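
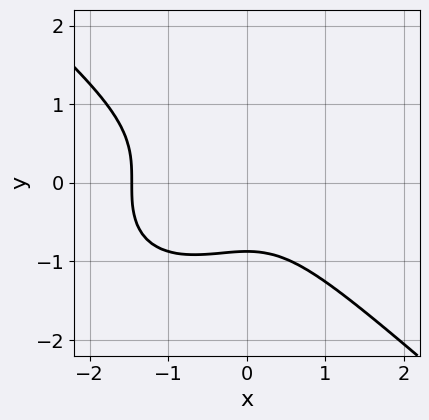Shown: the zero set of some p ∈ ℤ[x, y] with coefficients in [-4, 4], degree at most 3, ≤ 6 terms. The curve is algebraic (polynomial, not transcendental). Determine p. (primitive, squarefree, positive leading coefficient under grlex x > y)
First, degree: the shape is more complex than any degree-2 curve, so deg p = 3.
Finally, solving for integer coefficients yields p as stated.

2*x^3 + 3*y^3 + 2*x^2 + 2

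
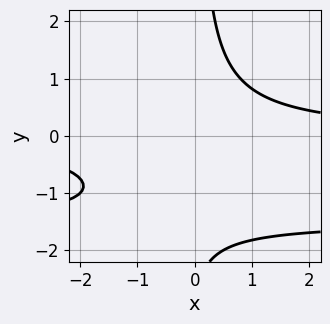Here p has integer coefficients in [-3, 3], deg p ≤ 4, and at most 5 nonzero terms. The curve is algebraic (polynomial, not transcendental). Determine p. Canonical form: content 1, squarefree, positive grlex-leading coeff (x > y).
2*x*y^2 + 3*x*y - y - 3

The degree is 3 — no degree-2 curve has this shape.
Against the integer gridlines: the curve avoids every integer x-axis point in the box; the curve avoids every integer y-axis point in the box.
Solving for integer coefficients yields p as stated.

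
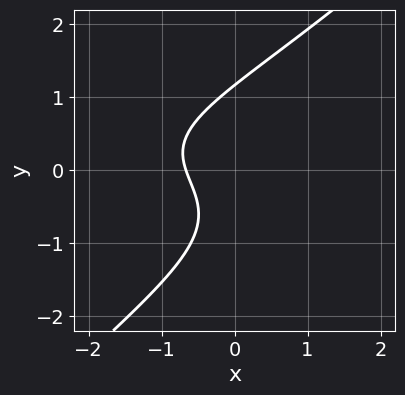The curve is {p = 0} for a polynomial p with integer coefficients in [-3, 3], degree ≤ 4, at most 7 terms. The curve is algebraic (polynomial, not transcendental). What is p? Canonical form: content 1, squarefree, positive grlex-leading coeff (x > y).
deg p = 3. A generic line meets the curve in up to 3 points.
Putting this together gives p.

2*x*y^2 - 2*y^3 + 3*x + y + 2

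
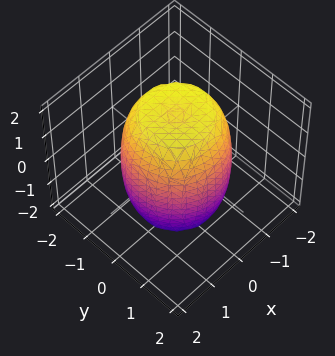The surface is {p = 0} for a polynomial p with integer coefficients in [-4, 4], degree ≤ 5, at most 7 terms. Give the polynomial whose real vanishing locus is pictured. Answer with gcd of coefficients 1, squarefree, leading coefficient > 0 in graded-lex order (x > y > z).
(a) deg p = 4. The shape is more complex than any degree-3 surface.
(b) Symmetry: the z-axis is an axis of rotation, so x and y enter only as x² + y².
(c) From the visible intercepts: a circular section at z = 1 has radius between 1 and 2.
(d) Putting this together gives p.

2*x^4 + 4*x^2*y^2 + 2*y^4 - 2*x^2 - 2*y^2 + z^2 - 3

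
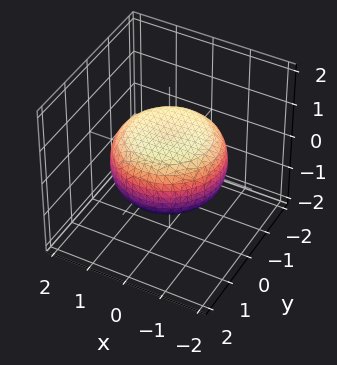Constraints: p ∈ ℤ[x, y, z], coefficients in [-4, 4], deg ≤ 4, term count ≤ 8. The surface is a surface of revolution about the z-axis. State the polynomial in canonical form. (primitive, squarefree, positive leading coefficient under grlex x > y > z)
x^4 + 2*x^2*y^2 + y^4 - x^2 - y^2 + 3*z^2 - 2

deg p = 4. The shape is more complex than any degree-3 surface.
Symmetry: the z-axis is an axis of rotation, so x and y enter only as x² + y².
Observable constraints: a circular section at z = 0 has radius between 1 and 2.
These observations pin down the coefficients.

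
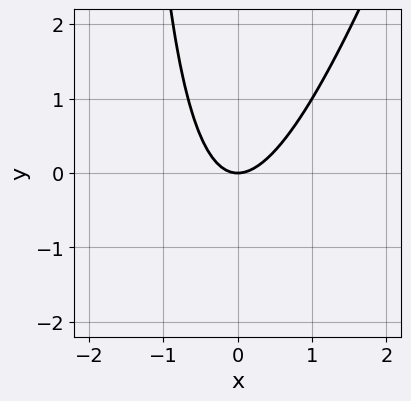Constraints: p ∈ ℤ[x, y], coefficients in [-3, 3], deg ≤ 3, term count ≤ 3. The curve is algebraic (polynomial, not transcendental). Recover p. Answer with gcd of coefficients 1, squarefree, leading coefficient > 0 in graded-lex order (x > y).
First, degree: no degree-1 curve has this shape, so deg p = 2.
Next, against the integer gridlines: it crosses the x-axis at the gridline x = 0; it crosses the y-axis at the gridline y = 0.
Finally, putting this together gives p.

3*x^2 - x*y - 2*y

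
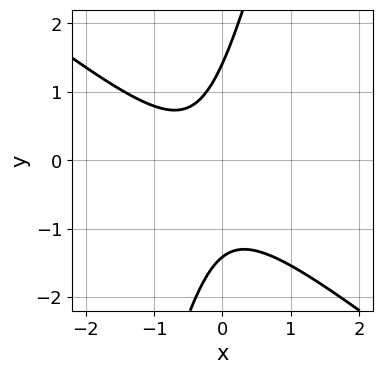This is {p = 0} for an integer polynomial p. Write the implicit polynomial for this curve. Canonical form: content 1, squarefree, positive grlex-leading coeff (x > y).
3*x^2 + 3*x*y - y^2 + 2*x + 2

(a) The degree is 2 — a generic line meets the curve in up to 2 points.
(b) Checking where it meets the axes: it misses every integer gridline on the x-axis.
(c) Solving for integer coefficients yields p as stated.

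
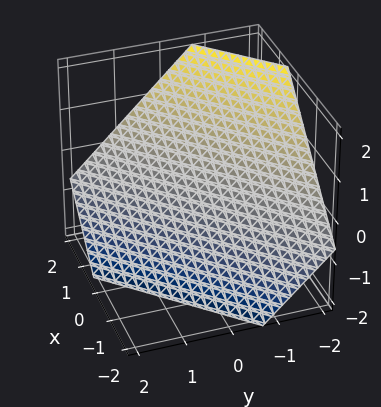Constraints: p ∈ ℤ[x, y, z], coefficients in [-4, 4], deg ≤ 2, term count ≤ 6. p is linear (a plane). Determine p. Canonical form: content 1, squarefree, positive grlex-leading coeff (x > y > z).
3*x - 3*y - 3*z - 2

The degree is 1 — the surface is flat (a plane).
Matching integer coefficients to the picture gives p.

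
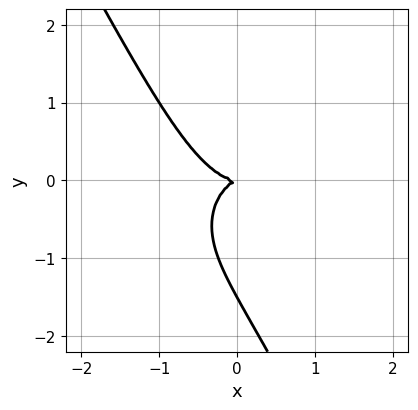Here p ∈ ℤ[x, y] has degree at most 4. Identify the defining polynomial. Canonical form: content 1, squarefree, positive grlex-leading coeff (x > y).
3*x^3 + 3*x*y^2 + 2*y^3 - x*y + 3*y^2

First, deg p = 3.
Then, against the integer gridlines: it meets the y-axis at y = 0 (among the integer gridlines); it crosses the x-axis at the gridline x = 0.
Finally, the integer polynomial consistent with all of this is the stated p.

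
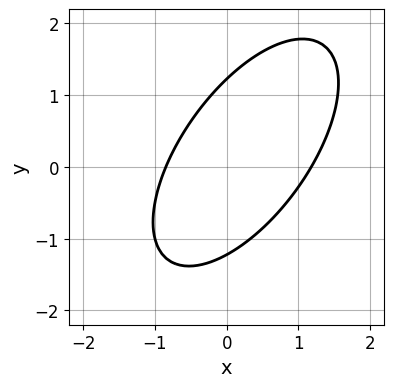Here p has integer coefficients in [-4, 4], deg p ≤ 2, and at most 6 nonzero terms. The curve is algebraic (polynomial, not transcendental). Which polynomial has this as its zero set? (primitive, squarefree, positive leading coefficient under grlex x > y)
(a) Degree: the shape is more complex than any degree-1 curve, so deg p = 2.
(b) The integer polynomial consistent with all of this is the stated p.

3*x^2 - 3*x*y + 2*y^2 - x - 3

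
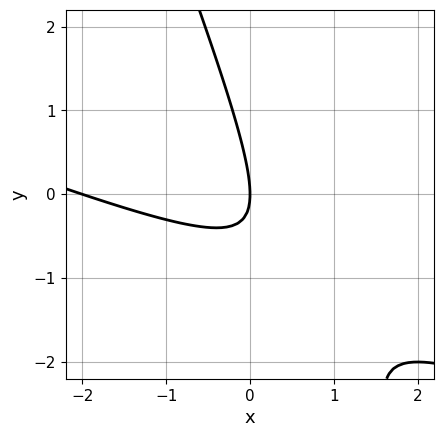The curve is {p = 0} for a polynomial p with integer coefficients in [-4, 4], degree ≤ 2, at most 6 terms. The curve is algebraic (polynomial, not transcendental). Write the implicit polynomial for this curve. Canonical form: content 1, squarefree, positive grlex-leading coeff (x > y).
x^2 + 3*x*y + y^2 + 2*x

First, degree: a generic line meets the curve in up to 2 points, so deg p = 2.
Next, reading off the gridlines: it meets the y-axis at y = 0 (among the integer gridlines); the x-axis gridline crossings are at x ∈ {-2, 0}.
Finally, together with the visible shape, these determine p as stated.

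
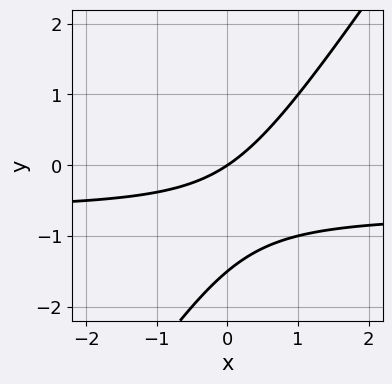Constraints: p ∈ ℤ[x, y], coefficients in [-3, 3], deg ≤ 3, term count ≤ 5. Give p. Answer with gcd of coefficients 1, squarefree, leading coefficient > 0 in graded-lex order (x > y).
3*x*y - 2*y^2 + 2*x - 3*y

First, the degree is 2 — the shape is more complex than any degree-1 curve.
Next, observable constraints: it crosses the x-axis at the gridline x = 0; it meets the y-axis at y = 0 (among the integer gridlines).
Finally, these observations pin down the coefficients.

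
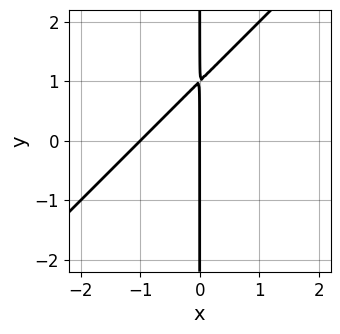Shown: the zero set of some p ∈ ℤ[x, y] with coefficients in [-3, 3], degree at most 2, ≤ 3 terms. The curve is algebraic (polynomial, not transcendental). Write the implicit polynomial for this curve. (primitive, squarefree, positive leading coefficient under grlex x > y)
x^2 - x*y + x

1. deg p = 2. A generic line meets the curve in up to 2 points.
2. Against the integer gridlines: among the integer gridlines, it crosses the x-axis at x ∈ {-1, 0}; the visible y-axis segment lies entirely on the curve.
3. Solving for integer coefficients yields p as stated.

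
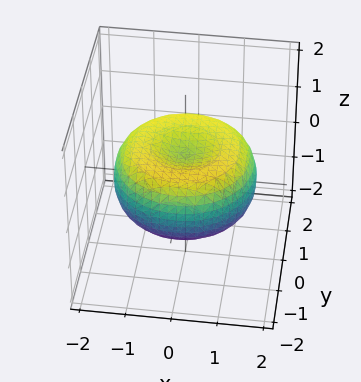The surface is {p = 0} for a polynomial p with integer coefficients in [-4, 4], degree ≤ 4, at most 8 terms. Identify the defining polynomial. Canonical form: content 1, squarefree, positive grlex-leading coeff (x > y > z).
x^4 + 2*x^2*y^2 + y^4 - 2*x^2 - 2*y^2 + 3*z^2 - 1

Degree: no degree-3 surface has this shape, so deg p = 4.
Symmetries: rotational symmetry about the z-axis ⇒ p depends on x, y only through x² + y².
Against the integer gridlines: a circular section at z = 0 has radius between 1 and 2.
Solving for integer coefficients yields p as stated.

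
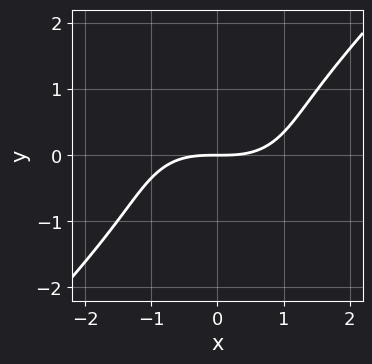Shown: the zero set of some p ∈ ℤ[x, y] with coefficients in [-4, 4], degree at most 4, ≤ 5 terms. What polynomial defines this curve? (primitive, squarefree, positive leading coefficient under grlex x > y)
x^3 + x*y^2 - 2*y^3 - 3*y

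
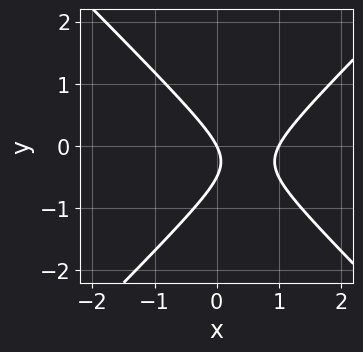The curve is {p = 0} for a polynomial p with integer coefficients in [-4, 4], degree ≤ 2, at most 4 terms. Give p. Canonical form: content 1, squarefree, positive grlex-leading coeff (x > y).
2*x^2 - 2*y^2 - 2*x - y

Degree: a generic line meets the curve in up to 2 points, so deg p = 2.
Checking where it meets the axes: it crosses the y-axis at the gridline y = 0; the x-axis gridline crossings are at x ∈ {0, 1}.
Solving for integer coefficients yields p as stated.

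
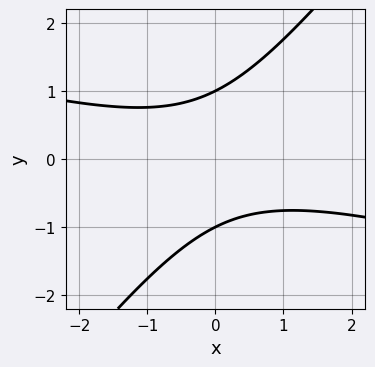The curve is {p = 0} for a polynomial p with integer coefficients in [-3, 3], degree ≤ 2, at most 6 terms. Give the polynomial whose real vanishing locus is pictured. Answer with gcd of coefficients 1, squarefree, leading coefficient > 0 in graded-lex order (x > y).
The degree is 2 — the shape is more complex than any degree-1 curve.
From the visible intercepts: the curve avoids every integer x-axis point in the box; among the integer gridlines, it crosses the y-axis at y ∈ {-1, 1}.
Assembling these constraints gives the stated polynomial.

x^2 + 3*x*y - 3*y^2 + 3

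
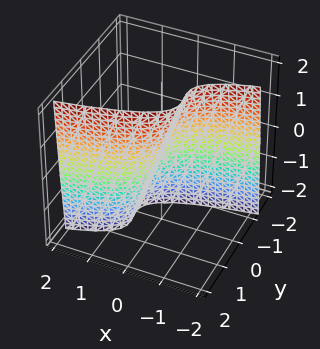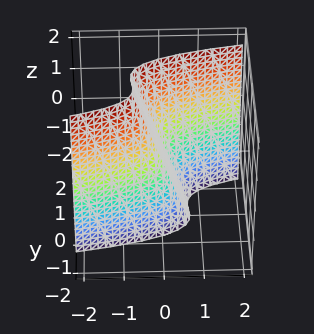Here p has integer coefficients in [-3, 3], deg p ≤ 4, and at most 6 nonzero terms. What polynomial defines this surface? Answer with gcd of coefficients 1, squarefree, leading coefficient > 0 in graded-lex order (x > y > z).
First, deg p = 3.
Next, observable constraints: it meets the x-axis at x = 0 (among the integer gridlines); it meets the z-axis at z = 0 (among the integer gridlines); one y-axis crossing is at y = 0.
Finally, these observations pin down the coefficients.

3*y^3 - 2*y^2 - 3*x - z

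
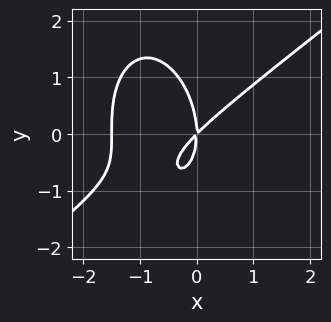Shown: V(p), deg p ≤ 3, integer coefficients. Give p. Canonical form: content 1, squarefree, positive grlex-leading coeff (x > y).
2*x^3 - 2*x^2*y - y^3 + 3*x^2 - 3*x*y

(a) deg p = 3. A generic line meets the curve in up to 3 points.
(b) Observable constraints: one y-axis crossing is at y = 0; one x-axis crossing is at x = 0.
(c) Solving for integer coefficients yields p as stated.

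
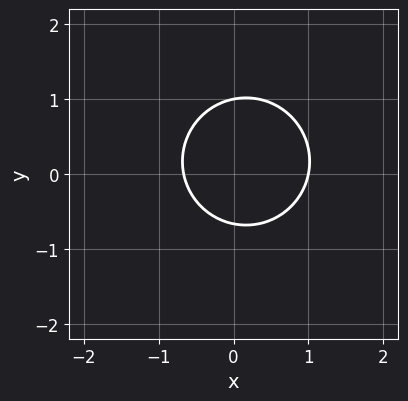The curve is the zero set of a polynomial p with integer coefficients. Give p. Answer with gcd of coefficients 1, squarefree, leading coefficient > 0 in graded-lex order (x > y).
1. deg p = 2. A generic line meets the curve in up to 2 points.
2. Observable constraints: one x-axis crossing is at x = 1; it meets the y-axis at y = 1 (among the integer gridlines).
3. Together with the visible shape, these determine p as stated.

3*x^2 + 3*y^2 - x - y - 2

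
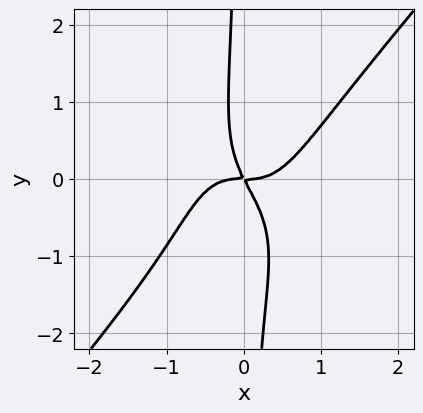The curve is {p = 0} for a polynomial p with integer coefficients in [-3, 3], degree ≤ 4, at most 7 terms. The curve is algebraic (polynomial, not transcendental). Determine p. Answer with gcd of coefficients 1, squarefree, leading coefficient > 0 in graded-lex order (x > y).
3*x^4 - 2*x*y^3 - x*y^2 - 2*x*y - y^2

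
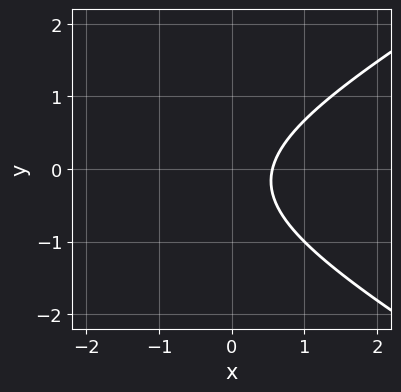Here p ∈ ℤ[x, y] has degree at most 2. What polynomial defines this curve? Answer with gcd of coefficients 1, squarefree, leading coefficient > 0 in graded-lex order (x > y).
x^2 - 3*y^2 + 3*x - y - 2

(a) Degree: the shape is more complex than any degree-1 curve, so deg p = 2.
(b) Against the integer gridlines: the curve avoids every integer y-axis point in the box.
(c) The integer polynomial consistent with all of this is the stated p.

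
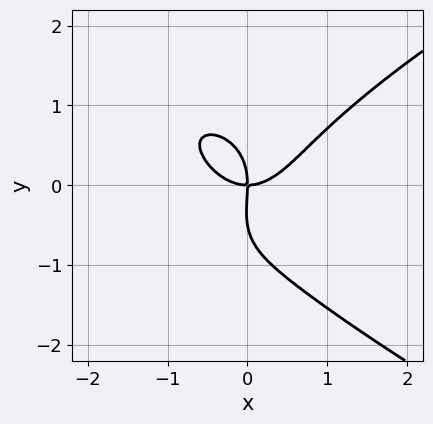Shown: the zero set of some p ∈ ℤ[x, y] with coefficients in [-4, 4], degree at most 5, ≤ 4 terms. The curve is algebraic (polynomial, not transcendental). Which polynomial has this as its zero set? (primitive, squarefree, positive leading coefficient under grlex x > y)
First, the degree is 4 — the shape is more complex than any degree-3 curve.
Next, from the axis intercepts and sections: one y-axis crossing is at y = 0; it crosses the x-axis at the gridline x = 0.
Finally, fitting integer coefficients to these (and the overall shape) gives p.

2*y^4 - 3*x^3 + y^3 + 3*x*y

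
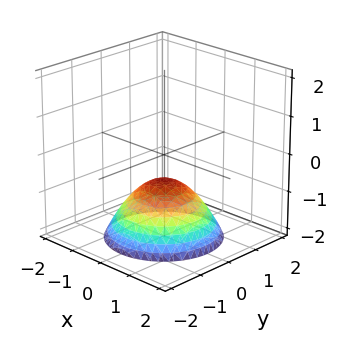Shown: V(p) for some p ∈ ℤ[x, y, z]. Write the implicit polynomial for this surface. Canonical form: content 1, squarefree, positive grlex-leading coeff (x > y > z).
2*x^2 + 2*y^2 + 3*z + 2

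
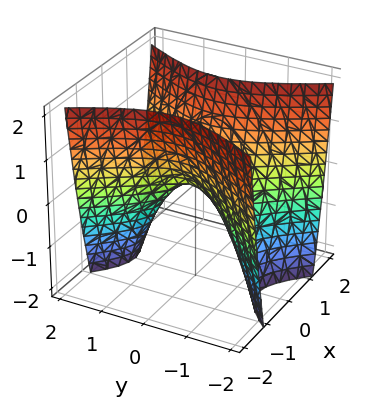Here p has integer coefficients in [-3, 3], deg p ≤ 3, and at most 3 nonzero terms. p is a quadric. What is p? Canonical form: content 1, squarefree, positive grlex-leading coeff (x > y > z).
1. deg p = 2. A saddle surface; a quadric.
2. Symmetries: the y ↦ −y reflection is a symmetry, so y appears only in even powers; the x ↦ −x reflection is a symmetry, so x appears only in even powers.
3. Reading off the gridlines: one y-axis crossing is at y = 0; it meets the z-axis at z = 0 (among the integer gridlines).
4. The integer polynomial consistent with all of this is the stated p.

2*x^2 - y^2 - z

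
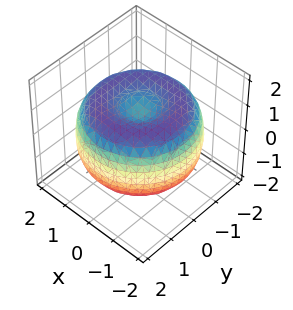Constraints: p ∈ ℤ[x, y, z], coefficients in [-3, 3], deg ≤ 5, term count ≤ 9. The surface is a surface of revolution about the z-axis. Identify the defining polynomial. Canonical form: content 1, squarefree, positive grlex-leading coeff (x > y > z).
First, the degree is 4 — a generic line meets the surface in up to 4 points.
Next, symmetries: the z-axis is an axis of rotation, so x and y enter only as x² + y².
Next, checking where it meets the axes: a circular section at z = -1 has radius between 0 and 1.
Finally, together with the visible shape, these determine p as stated.

x^4 + 2*x^2*y^2 + y^4 - 3*x^2 - 3*y^2 + 3*z^2 - 2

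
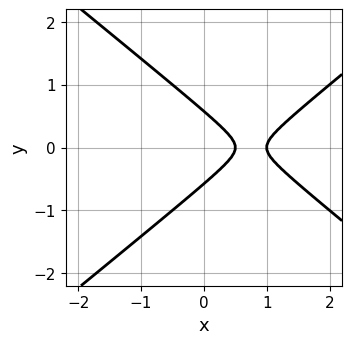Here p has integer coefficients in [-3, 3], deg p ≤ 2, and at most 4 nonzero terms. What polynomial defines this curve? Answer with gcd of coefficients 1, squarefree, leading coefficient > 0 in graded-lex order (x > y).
deg p = 2. A generic line meets the curve in up to 2 points.
Symmetries: the y ↦ −y reflection is a symmetry, so y appears only in even powers.
Checking where it meets the axes: it crosses the x-axis at the gridline x = 1.
Together with the visible shape, these determine p as stated.

2*x^2 - 3*y^2 - 3*x + 1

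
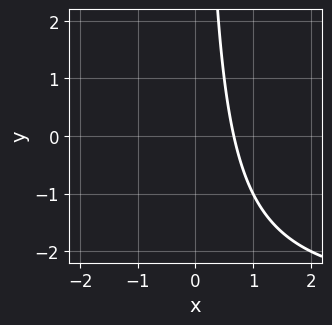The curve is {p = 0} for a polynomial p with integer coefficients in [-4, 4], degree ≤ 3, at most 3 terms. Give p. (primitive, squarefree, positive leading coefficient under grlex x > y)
x*y + 3*x - 2

First, degree: a generic line meets the curve in up to 2 points, so deg p = 2.
Then, checking where it meets the axes: it misses every integer gridline on the y-axis.
Finally, fitting integer coefficients to these (and the overall shape) gives p.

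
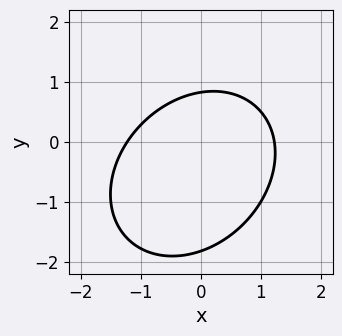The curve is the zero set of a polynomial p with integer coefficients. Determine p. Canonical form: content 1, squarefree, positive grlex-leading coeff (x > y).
2*x^2 - x*y + 2*y^2 + 2*y - 3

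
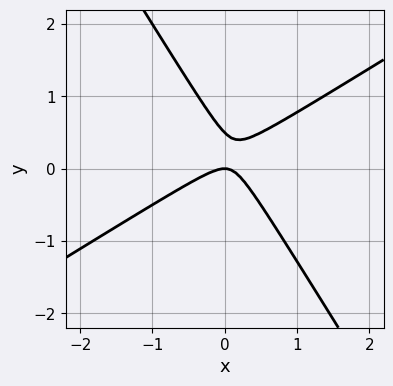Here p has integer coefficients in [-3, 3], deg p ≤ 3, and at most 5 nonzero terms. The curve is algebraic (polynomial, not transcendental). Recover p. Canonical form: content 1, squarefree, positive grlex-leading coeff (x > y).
(a) deg p = 2. The shape is more complex than any degree-1 curve.
(b) Reading off the gridlines: it crosses the x-axis at the gridline x = 0; it meets the y-axis at y = 0 (among the integer gridlines).
(c) These observations pin down the coefficients.

2*x^2 - 2*x*y - 2*y^2 + y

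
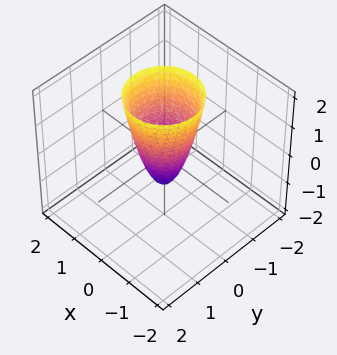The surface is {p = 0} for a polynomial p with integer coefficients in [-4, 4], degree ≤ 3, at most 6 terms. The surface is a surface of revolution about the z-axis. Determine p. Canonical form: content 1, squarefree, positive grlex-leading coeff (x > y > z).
3*x^2 + 3*y^2 - z - 1

First, the degree is 2 — the shape is more complex than any degree-1 surface.
Then, symmetry: the surface is invariant under rotation about z: p = q(x² + y², z).
Next, from the visible intercepts: a circular section at z = 0 has radius between 0 and 1; one z-axis crossing is at z = -1.
Finally, assembling these constraints gives the stated polynomial.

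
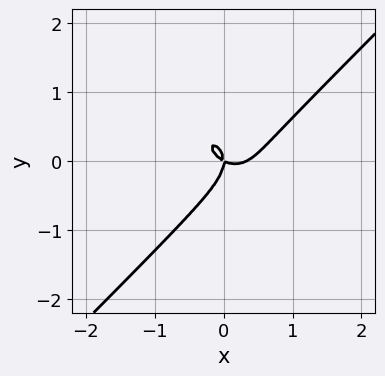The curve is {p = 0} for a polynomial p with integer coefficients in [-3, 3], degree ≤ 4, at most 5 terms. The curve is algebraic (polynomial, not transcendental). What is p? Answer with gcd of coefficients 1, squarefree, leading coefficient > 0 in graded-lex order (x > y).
1. Degree: a generic line meets the curve in up to 3 points, so deg p = 3.
2. From the axis intercepts and sections: it meets the y-axis at y = 0 (among the integer gridlines); it meets the x-axis at x = 0 (among the integer gridlines).
3. Putting this together gives p.

3*x^3 - 3*y^3 - x^2 - 2*x*y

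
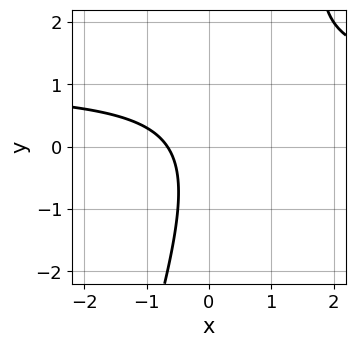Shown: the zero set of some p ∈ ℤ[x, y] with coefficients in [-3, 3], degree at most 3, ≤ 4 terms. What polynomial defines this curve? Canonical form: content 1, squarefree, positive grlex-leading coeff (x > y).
(a) Degree: no degree-1 curve has this shape, so deg p = 2.
(b) Observable constraints: no y-intercept at any integer in the box.
(c) The integer polynomial consistent with all of this is the stated p.

3*x*y - y^2 - 3*x - 2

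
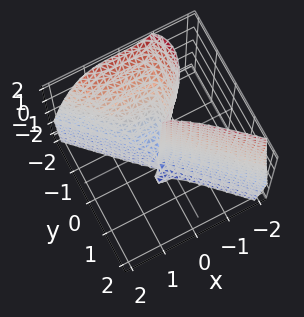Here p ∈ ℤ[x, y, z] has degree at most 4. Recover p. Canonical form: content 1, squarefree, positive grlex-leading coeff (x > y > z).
1. deg p = 3.
2. Reading off the gridlines: the y-axis gridline crossings are at y ∈ {-1, 0}; it meets the x-axis at x = 0 (among the integer gridlines).
3. Solving for integer coefficients yields p as stated.

3*x^3 + 3*y^3 + 2*y^2*z + 3*y^2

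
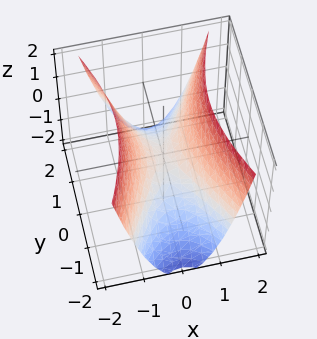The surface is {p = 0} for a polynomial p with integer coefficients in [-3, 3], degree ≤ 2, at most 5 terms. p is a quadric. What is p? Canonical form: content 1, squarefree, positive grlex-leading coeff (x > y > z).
3*x^2 - y^2 - 2*z

(a) The degree is 2 — a saddle surface; a quadric.
(b) Symmetries: it's symmetric under x → −x, forcing even powers of x; the y ↦ −y reflection is a symmetry, so y appears only in even powers.
(c) Against the integer gridlines: it crosses the y-axis at the gridline y = 0; it crosses the x-axis at the gridline x = 0; it meets the z-axis at z = 0 (among the integer gridlines).
(d) Matching integer coefficients to the picture gives p.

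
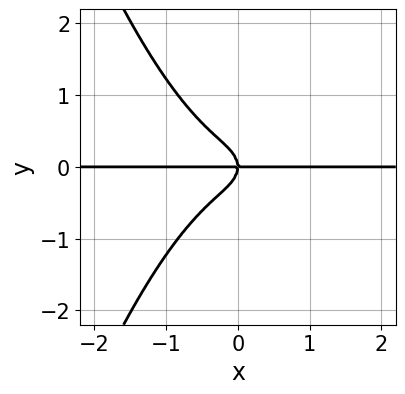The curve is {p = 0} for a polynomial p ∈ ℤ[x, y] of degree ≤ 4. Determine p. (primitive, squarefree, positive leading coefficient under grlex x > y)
2*x^3*y + 2*y^3 + x*y

The degree is 4 — the shape is more complex than any degree-3 curve.
Checking where it meets the axes: one y-axis crossing is at y = 0; the visible x-axis segment lies entirely on the curve.
Solving for integer coefficients yields p as stated.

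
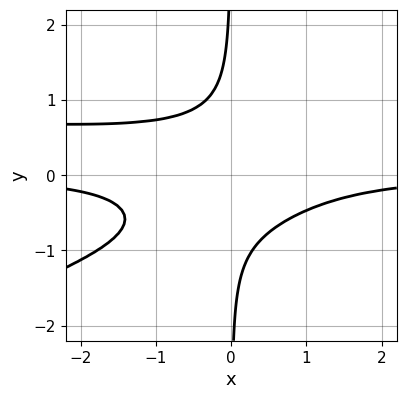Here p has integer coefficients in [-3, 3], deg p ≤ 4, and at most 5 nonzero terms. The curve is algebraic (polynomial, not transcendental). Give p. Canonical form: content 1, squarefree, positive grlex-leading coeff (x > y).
1. Degree: a generic line meets the curve in up to 4 points, so deg p = 4.
2. From the visible intercepts: it misses every integer gridline on the x-axis; the curve avoids every integer y-axis point in the box.
3. Fitting integer coefficients to these (and the overall shape) gives p.

x^2*y^2 - 3*x*y^3 - x^2*y - 1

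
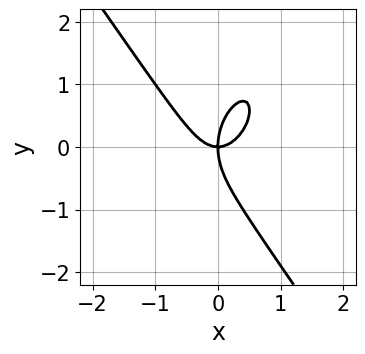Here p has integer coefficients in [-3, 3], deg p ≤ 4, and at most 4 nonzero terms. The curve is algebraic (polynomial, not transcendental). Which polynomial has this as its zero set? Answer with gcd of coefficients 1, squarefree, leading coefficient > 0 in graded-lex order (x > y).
1. Degree: no degree-2 curve has this shape, so deg p = 3.
2. Against the integer gridlines: one x-axis crossing is at x = 0; it meets the y-axis at y = 0 (among the integer gridlines).
3. Assembling these constraints gives the stated polynomial.

3*x^3 + y^3 - 2*x*y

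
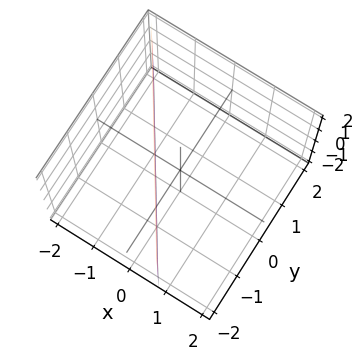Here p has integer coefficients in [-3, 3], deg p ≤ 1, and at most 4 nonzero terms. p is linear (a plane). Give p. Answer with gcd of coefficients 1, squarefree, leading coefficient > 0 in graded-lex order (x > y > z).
1. The degree is 1 — the surface is flat (a plane).
2. From the axis intercepts and sections: no z-intercept at any integer in the box; one y-axis crossing is at y = -1.
3. These observations pin down the coefficients.

3*x + 2*y + 2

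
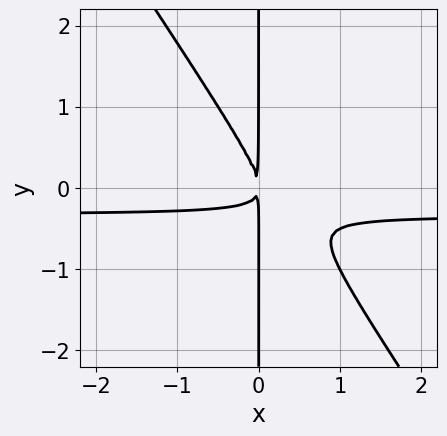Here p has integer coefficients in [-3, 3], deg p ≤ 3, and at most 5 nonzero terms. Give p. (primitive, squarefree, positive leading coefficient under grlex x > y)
Degree: no degree-2 curve has this shape, so deg p = 3.
Observable constraints: every point of the y-axis in the box is on the curve.
Solving for integer coefficients yields p as stated.

3*x^2*y + 2*x*y^2 + x^2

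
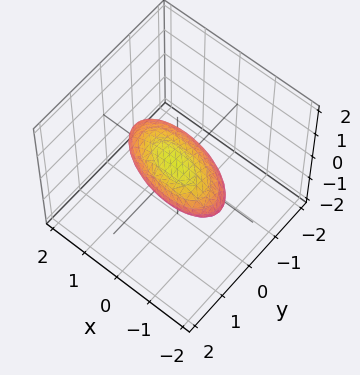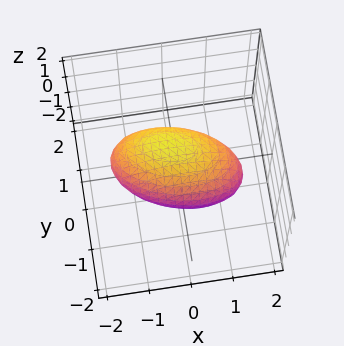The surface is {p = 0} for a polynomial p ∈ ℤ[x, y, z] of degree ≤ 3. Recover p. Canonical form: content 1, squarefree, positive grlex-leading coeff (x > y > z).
x^2 + x*y + 3*y^2 - 2*y*z + 3*z^2 - 2

1. The degree is 2 — no degree-1 surface has this shape.
2. Matching integer coefficients to the picture gives p.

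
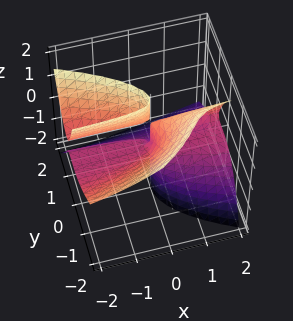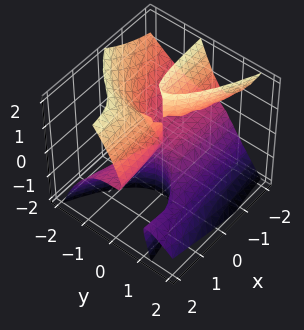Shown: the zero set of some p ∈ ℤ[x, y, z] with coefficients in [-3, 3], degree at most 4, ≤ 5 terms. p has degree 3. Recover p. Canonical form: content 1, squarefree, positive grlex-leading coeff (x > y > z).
2*x*y*z + x*z^2 + 2*y^3 + 2*y^2*z - x*z

I count 2 distinct pieces.
deg p = 3.
Observable constraints: one y-axis crossing is at y = 0; the visible x-axis segment lies entirely on the surface; every point of the z-axis in the box is on the surface.
Fitting integer coefficients to these (and the overall shape) gives p.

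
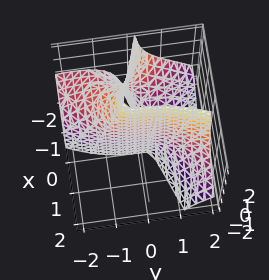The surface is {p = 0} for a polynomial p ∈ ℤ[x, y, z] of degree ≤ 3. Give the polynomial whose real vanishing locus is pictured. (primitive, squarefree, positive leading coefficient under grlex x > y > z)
x*y^2 + 3*x*y*z - y^3 + 2*x^2 + 3*x

The degree is 3 — no degree-2 surface has this shape.
From the visible intercepts: one x-axis crossing is at x = 0; every point of the z-axis in the box is on the surface.
Matching integer coefficients to the picture gives p.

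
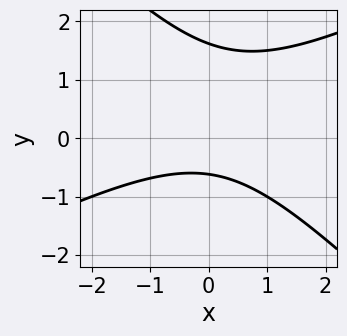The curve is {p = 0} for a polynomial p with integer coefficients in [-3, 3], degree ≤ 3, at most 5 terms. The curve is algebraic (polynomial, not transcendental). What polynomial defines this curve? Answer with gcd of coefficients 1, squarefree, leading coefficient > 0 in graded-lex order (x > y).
First, the degree is 2 — a generic line meets the curve in up to 2 points.
Next, reading off the gridlines: it misses every integer gridline on the x-axis.
Finally, putting this together gives p.

x^2 - x*y - 2*y^2 + 2*y + 2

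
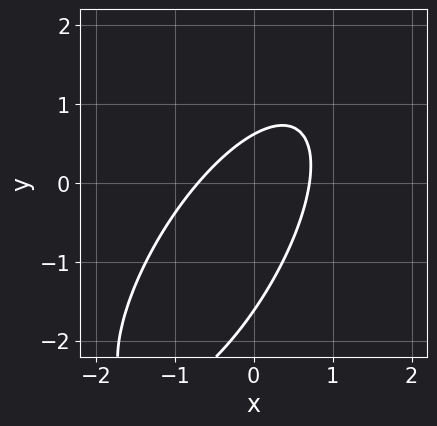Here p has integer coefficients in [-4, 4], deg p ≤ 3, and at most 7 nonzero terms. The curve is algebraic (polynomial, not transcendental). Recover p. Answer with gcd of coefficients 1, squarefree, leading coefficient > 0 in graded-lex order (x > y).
Degree: no degree-1 curve has this shape, so deg p = 2.
The integer polynomial consistent with all of this is the stated p.

2*x^2 - 2*x*y + y^2 + y - 1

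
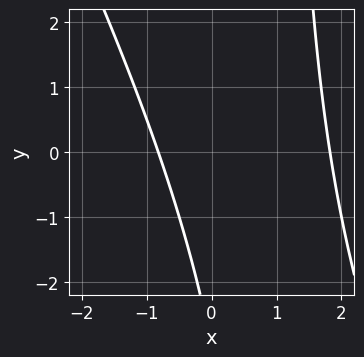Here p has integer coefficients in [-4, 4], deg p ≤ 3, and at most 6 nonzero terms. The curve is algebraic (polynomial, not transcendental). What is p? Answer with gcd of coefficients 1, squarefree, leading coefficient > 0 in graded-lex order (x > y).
2*x^2 + x*y - 2*x - y - 3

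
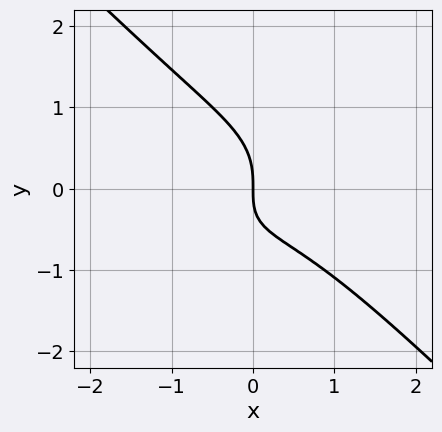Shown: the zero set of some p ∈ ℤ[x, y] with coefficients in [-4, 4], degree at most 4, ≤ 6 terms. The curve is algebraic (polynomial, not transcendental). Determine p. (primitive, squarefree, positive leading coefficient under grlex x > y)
(a) Degree: a generic line meets the curve in up to 3 points, so deg p = 3.
(b) Checking where it meets the axes: it crosses the x-axis at the gridline x = 0; it meets the y-axis at y = 0 (among the integer gridlines).
(c) Matching integer coefficients to the picture gives p.

2*x^3 - x^2*y + 3*y^3 + 2*x*y + 3*x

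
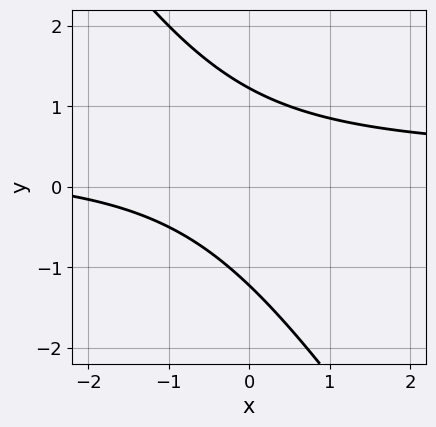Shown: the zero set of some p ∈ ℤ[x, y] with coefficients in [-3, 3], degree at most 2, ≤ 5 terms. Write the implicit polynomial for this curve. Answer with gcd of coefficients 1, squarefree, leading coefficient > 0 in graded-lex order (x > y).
3*x*y + 2*y^2 - x - 3

deg p = 2.
From the visible intercepts: no x-intercept at any integer in the box.
These observations pin down the coefficients.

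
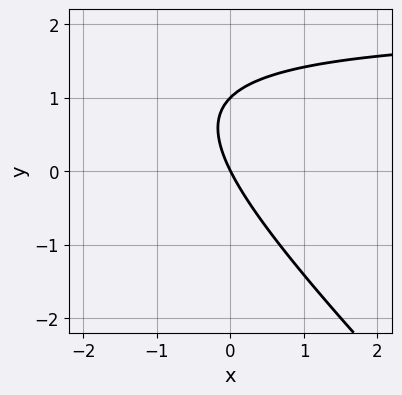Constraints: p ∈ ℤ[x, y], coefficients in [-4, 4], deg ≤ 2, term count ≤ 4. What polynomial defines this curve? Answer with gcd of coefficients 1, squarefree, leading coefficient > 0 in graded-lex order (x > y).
First, degree: a generic line meets the curve in up to 2 points, so deg p = 2.
Then, reading off the gridlines: among the integer gridlines, it crosses the y-axis at y ∈ {0, 1}; one x-axis crossing is at x = 0.
Finally, the integer polynomial consistent with all of this is the stated p.

x*y + y^2 - 2*x - y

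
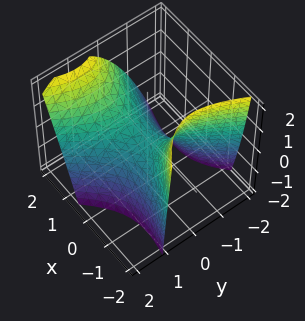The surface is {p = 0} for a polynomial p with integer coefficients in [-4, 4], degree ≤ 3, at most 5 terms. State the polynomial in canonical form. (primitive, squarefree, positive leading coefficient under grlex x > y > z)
First, deg p = 2. The shape is more complex than any degree-1 surface.
Then, observable constraints: one z-axis crossing is at z = 0; it meets the y-axis at y = 0 (among the integer gridlines); one x-axis crossing is at x = 0.
Finally, these observations pin down the coefficients.

2*x^2 + 3*x*y - x*z - 3*y^2 - 3*z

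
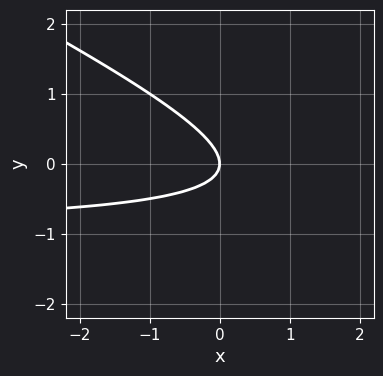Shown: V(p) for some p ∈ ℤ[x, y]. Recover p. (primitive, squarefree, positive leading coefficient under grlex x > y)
x*y + 2*y^2 + x

First, the degree is 2 — no degree-1 curve has this shape.
Then, from the visible intercepts: one y-axis crossing is at y = 0; it crosses the x-axis at the gridline x = 0.
Finally, the integer polynomial consistent with all of this is the stated p.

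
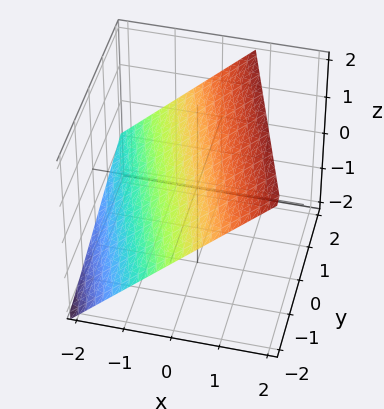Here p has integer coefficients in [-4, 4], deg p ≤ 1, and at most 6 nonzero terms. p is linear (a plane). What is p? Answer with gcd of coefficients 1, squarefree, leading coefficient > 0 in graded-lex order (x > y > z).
3*x + y - 3*z + 2

1. deg p = 1. The surface is flat (a plane).
2. Against the integer gridlines: one y-axis crossing is at y = -2.
3. The integer polynomial consistent with all of this is the stated p.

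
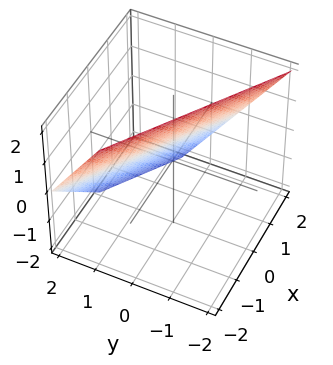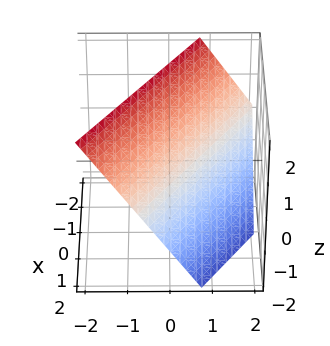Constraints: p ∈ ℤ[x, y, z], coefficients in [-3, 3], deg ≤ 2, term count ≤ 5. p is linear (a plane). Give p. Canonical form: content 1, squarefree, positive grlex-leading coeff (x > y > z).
2*x + 3*y + 2*z - 2

The degree is 1 — the surface is flat (a plane).
Against the integer gridlines: it meets the x-axis at x = 1 (among the integer gridlines); one z-axis crossing is at z = 1.
The integer polynomial consistent with all of this is the stated p.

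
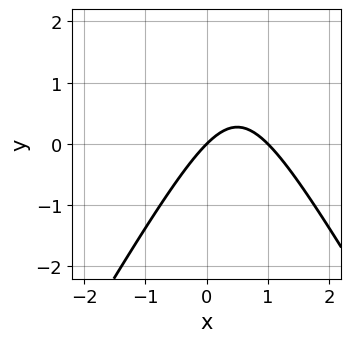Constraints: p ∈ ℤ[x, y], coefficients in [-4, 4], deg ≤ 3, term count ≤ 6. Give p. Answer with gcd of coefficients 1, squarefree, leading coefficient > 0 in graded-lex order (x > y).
1. deg p = 2. No degree-1 curve has this shape.
2. From the visible intercepts: the x-axis gridline crossings are at x ∈ {0, 1}; one y-axis crossing is at y = 0.
3. These observations pin down the coefficients.

3*x^2 - y^2 - 3*x + 3*y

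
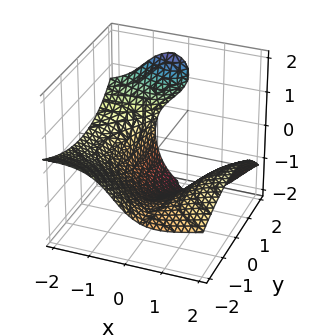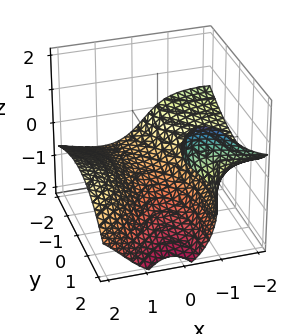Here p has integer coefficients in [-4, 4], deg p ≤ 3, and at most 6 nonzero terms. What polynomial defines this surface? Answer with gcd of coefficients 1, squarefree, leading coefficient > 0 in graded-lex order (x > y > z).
3*x^2*z + x*y^2 + z^3 - 2*y*z + 3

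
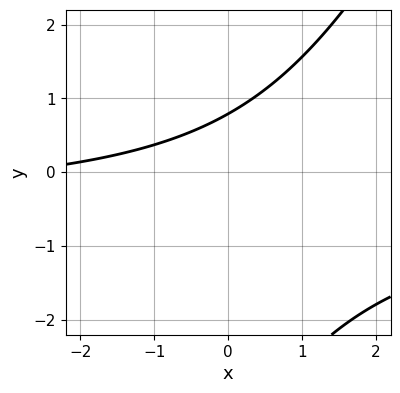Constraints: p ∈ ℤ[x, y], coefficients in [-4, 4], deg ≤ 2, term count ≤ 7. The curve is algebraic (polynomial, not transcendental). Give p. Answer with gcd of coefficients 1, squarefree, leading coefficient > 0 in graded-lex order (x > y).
(a) deg p = 2. No degree-1 curve has this shape.
(b) From the axis intercepts and sections: it misses every integer gridline on the x-axis.
(c) These observations pin down the coefficients.

2*x*y - y^2 + x - 3*y + 3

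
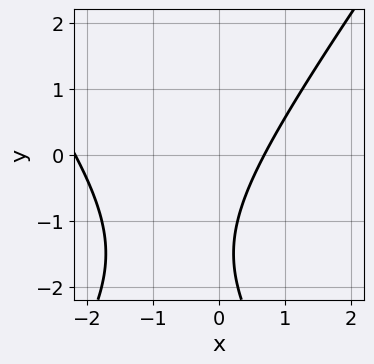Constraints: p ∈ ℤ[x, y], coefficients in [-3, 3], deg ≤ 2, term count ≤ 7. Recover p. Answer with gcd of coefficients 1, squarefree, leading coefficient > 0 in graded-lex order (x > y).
Degree: no degree-1 curve has this shape, so deg p = 2.
Against the integer gridlines: it misses every integer gridline on the y-axis.
Solving for integer coefficients yields p as stated.

2*x^2 - y^2 + 3*x - 3*y - 3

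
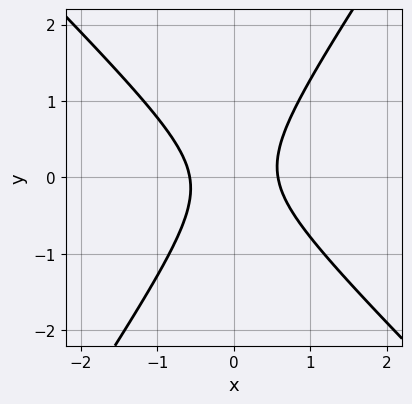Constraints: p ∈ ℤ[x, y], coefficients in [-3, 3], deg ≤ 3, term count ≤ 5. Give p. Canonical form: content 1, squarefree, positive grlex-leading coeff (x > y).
1. The degree is 2 — the shape is more complex than any degree-1 curve.
2. Against the integer gridlines: the curve avoids every integer y-axis point in the box.
3. Fitting integer coefficients to these (and the overall shape) gives p.

3*x^2 + x*y - 2*y^2 - 1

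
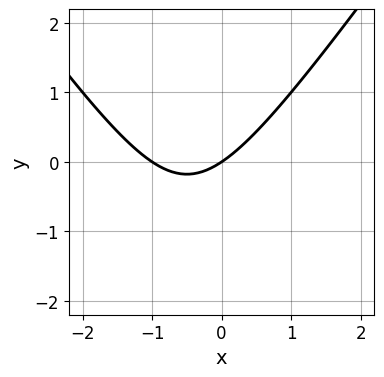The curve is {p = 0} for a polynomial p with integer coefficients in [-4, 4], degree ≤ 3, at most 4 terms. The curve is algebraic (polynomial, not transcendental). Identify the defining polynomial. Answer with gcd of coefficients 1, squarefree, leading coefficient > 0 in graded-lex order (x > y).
(a) The degree is 2 — a generic line meets the curve in up to 2 points.
(b) Checking where it meets the axes: it meets the y-axis at y = 0 (among the integer gridlines); among the integer gridlines, it crosses the x-axis at x ∈ {-1, 0}.
(c) Together with the visible shape, these determine p as stated.

2*x^2 - y^2 + 2*x - 3*y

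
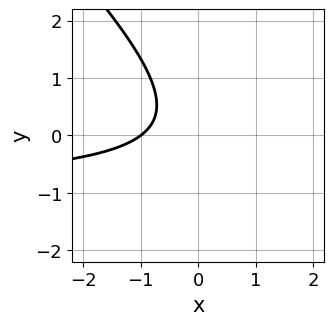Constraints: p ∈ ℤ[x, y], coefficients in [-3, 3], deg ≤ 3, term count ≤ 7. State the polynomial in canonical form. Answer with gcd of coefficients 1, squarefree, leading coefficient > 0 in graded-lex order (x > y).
3*x*y + 3*y^2 + 3*x - y + 3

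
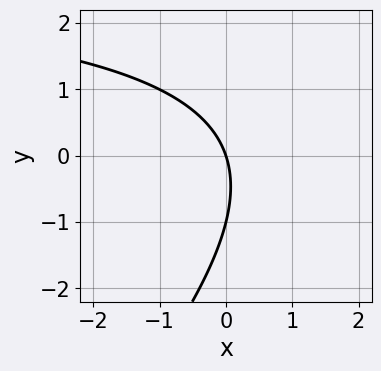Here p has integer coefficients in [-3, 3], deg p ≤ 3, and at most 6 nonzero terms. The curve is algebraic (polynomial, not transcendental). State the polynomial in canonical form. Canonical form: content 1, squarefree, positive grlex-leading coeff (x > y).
(a) The degree is 2 — a generic line meets the curve in up to 2 points.
(b) Checking where it meets the axes: among the integer gridlines, it crosses the y-axis at y ∈ {-1, 0}; it meets the x-axis at x = 0 (among the integer gridlines).
(c) Solving for integer coefficients yields p as stated.

x*y - y^2 - 3*x - y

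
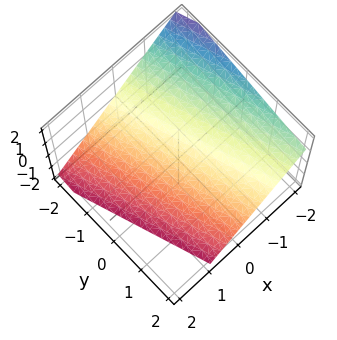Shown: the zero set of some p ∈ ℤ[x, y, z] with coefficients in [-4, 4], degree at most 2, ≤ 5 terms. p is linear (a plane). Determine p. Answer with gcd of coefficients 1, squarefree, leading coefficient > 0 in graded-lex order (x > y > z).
3*x + y + 3*z + 2

First, deg p = 1. The surface is flat (a plane).
Then, against the integer gridlines: it crosses the y-axis at the gridline y = -2.
Finally, fitting integer coefficients to these (and the overall shape) gives p.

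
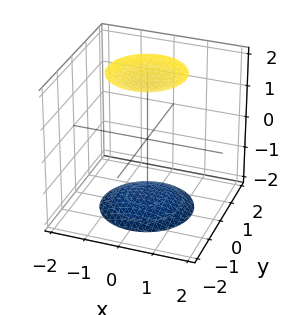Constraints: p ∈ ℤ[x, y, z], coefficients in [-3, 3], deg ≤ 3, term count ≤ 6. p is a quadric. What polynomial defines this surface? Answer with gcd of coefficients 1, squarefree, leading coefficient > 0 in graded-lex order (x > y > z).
x^2 + y^2 - z^2 + 3

The picture has 2 separate pieces. They look like related sheets of one shape, so recover p as a whole.
deg p = 2. Two separate bowl-shaped sheets opening away from each other; a quadric.
Symmetries: rotational symmetry about the z-axis ⇒ p depends on x, y only through x² + y²; the z ↦ −z reflection is a symmetry, so z appears only in even powers.
Observable constraints: the surface avoids every integer y-axis point in the box; a circular section at z = 2 has radius exactly 1; no x-intercept at any integer in the box.
Putting this together gives p.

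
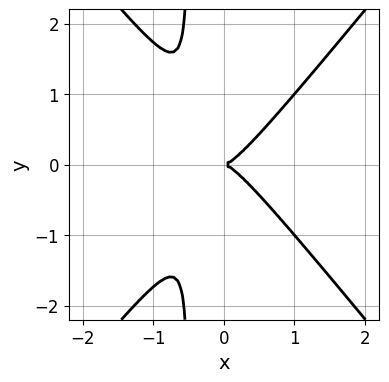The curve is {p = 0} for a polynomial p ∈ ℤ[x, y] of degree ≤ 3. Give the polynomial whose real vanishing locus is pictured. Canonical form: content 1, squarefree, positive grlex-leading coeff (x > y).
First, deg p = 3.
Next, symmetries: it's symmetric under y → −y, forcing even powers of y.
Next, against the integer gridlines: it crosses the y-axis at the gridline y = 0; one x-axis crossing is at x = 0.
Finally, the integer polynomial consistent with all of this is the stated p.

3*x^3 - 2*x*y^2 - y^2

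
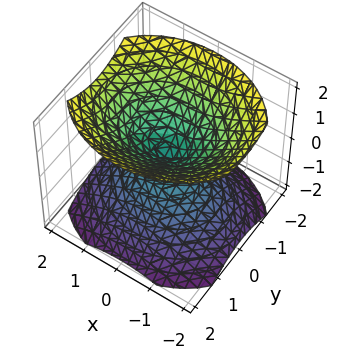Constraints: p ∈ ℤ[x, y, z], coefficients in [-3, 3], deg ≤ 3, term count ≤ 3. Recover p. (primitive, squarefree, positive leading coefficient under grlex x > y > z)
2*x^2 + 3*y^2 - 3*z^2

(a) I count 2 distinct pieces. Treating them together as one polynomial.
(b) Degree: two nappes meeting at a single point; a quadric, so deg p = 2.
(c) Symmetries: the x ↦ −x reflection is a symmetry, so x appears only in even powers; mirror symmetry z ↦ −z ⇒ only even powers of z; mirror symmetry y ↦ −y ⇒ only even powers of y.
(d) Checking where it meets the axes: one x-axis crossing is at x = 0; one z-axis crossing is at z = 0; it crosses the y-axis at the gridline y = 0.
(e) The integer polynomial consistent with all of this is the stated p.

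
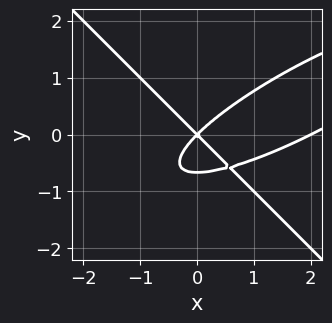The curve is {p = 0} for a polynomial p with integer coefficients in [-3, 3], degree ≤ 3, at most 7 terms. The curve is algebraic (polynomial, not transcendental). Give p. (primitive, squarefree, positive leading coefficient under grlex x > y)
x^3 - 2*x^2*y + 3*y^3 - 2*x^2 + 2*y^2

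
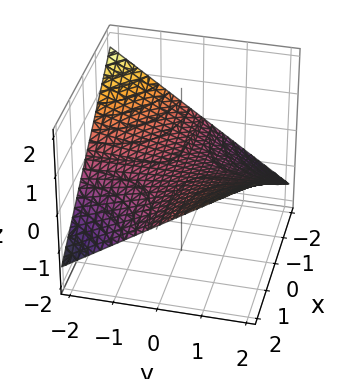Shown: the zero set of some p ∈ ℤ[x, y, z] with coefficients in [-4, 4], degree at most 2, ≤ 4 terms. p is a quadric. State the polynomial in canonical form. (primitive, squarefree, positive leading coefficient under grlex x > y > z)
x*y - 3*z

1. The degree is 2 — a hyperbolic paraboloid; a quadric.
2. Against the integer gridlines: every point of the x-axis in the box is on the surface; the visible y-axis segment lies entirely on the surface; one z-axis crossing is at z = 0.
3. Assembling these constraints gives the stated polynomial.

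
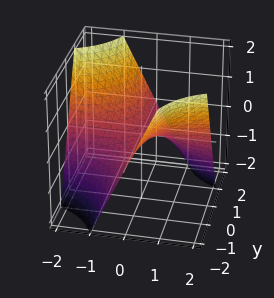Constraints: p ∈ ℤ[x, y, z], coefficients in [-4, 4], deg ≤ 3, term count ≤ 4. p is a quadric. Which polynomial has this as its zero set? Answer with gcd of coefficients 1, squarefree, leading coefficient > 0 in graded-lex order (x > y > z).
x*y + z

First, degree: a hyperbolic paraboloid; a quadric, so deg p = 2.
Then, checking where it meets the axes: it crosses the z-axis at the gridline z = 0; every point of the y-axis in the box is on the surface; the visible x-axis segment lies entirely on the surface.
Finally, solving for integer coefficients yields p as stated.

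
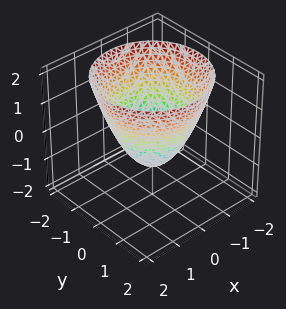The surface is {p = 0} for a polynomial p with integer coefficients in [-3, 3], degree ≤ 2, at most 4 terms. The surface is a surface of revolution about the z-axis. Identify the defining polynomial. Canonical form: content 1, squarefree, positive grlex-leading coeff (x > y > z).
1. The degree is 2 — the shape is more complex than any degree-1 surface.
2. Symmetry: the surface is invariant under rotation about z: p = q(x² + y², z).
3. Observable constraints: among the integer gridlines, it crosses the x-axis at x ∈ {-1, 1}; a circular section at z = 0 has radius exactly 1.
4. Together with the visible shape, these determine p as stated. Check: (0, -1, 0) on the y-axis lies on the surface, and p(0, -1, 0) = 0. ✓

x^2 + y^2 - z - 1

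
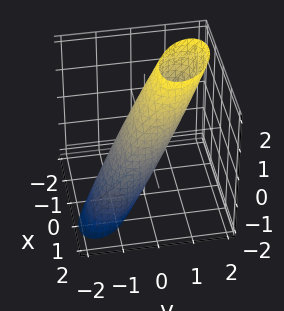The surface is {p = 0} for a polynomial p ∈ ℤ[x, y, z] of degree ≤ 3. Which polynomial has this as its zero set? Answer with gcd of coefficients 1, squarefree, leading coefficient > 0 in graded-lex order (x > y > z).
First, degree: a generic line meets the surface in up to 2 points, so deg p = 2.
Next, observable constraints: among the integer gridlines, it crosses the x-axis at x ∈ {-1, 1}.
Finally, matching integer coefficients to the picture gives p.

2*x^2 + 2*x*y + 3*y^2 - 3*y*z + z^2 - 2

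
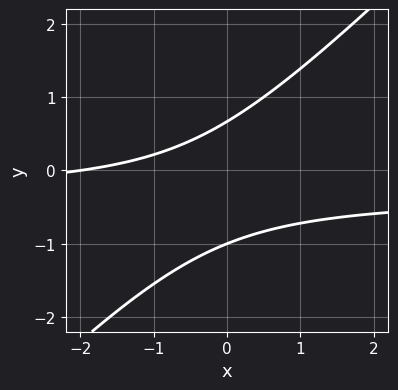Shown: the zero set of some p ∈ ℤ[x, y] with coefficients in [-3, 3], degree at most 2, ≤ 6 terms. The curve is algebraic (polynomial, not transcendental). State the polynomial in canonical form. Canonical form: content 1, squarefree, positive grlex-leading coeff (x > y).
Degree: no degree-1 curve has this shape, so deg p = 2.
From the axis intercepts and sections: it crosses the x-axis at the gridline x = -2; it meets the y-axis at y = -1 (among the integer gridlines).
Fitting integer coefficients to these (and the overall shape) gives p.

3*x*y - 3*y^2 + x - y + 2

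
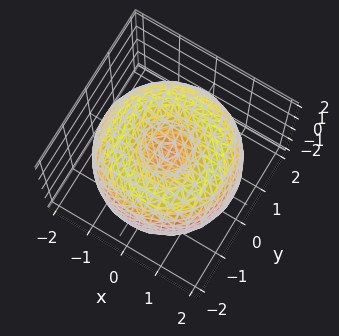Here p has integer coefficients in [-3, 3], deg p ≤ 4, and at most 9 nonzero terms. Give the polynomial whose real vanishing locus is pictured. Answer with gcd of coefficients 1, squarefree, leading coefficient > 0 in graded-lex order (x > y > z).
The degree is 4 — the shape is more complex than any degree-3 surface.
By symmetry, the surface is invariant under rotation about z: p = q(x² + y², z).
Checking where it meets the axes: a circular section at z = -1 has radius between 0 and 1.
These observations pin down the coefficients.

x^4 + 2*x^2*y^2 + y^4 - 3*x^2 - 3*y^2 + 2*z^2 - 1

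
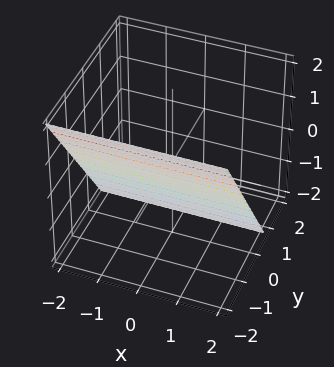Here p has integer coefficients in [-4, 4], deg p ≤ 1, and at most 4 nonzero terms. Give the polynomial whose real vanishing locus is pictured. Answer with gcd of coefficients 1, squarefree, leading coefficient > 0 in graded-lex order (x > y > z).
3*y + 2*z + 2

The degree is 1 — the surface is flat (a plane).
Checking where it meets the axes: no x-intercept at any integer in the box; it crosses the z-axis at the gridline z = -1.
Solving for integer coefficients yields p as stated.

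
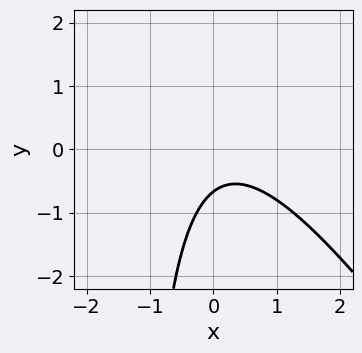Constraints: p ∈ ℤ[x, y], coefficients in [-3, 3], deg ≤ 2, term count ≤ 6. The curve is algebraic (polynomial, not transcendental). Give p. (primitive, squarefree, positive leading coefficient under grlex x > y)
First, deg p = 2. A generic line meets the curve in up to 2 points.
Then, against the integer gridlines: it misses every integer gridline on the x-axis.
Finally, solving for integer coefficients yields p as stated.

3*x^2 + 2*x*y - x + 3*y + 2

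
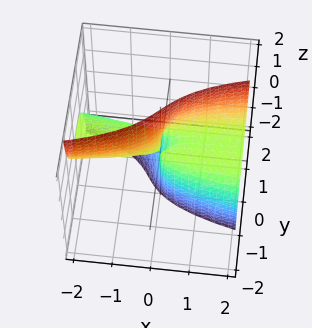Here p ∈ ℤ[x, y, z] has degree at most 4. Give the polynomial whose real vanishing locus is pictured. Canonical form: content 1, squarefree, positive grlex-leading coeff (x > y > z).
3*y^3 + y^2*z + y*z^2 - 2*x*z - 2*y^2

The degree is 3 — the shape is more complex than any degree-2 surface.
From the visible intercepts: every point of the z-axis in the box is on the surface; the visible x-axis segment lies entirely on the surface.
Matching integer coefficients to the picture gives p.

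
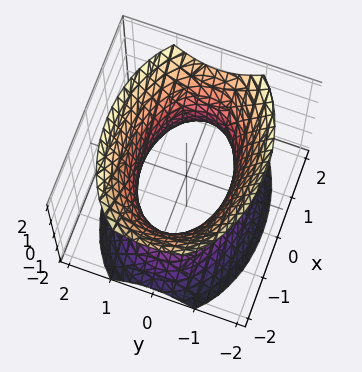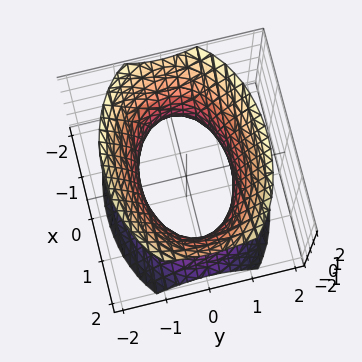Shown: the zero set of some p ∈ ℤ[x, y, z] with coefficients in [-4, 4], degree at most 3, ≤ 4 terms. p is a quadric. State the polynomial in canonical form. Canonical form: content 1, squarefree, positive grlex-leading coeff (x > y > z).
1. Degree: an hourglass — one-sheet hyperboloid; a quadric, so deg p = 2.
2. Symmetries: it's symmetric under y → −y, forcing even powers of y; it's symmetric under x → −x, forcing even powers of x; mirror symmetry z ↦ −z ⇒ only even powers of z.
3. Checking where it meets the axes: the surface avoids every integer z-axis point in the box; the y-axis gridline crossings are at y ∈ {-1, 1}.
4. The integer polynomial consistent with all of this is the stated p.

x^2 + 2*y^2 - z^2 - 2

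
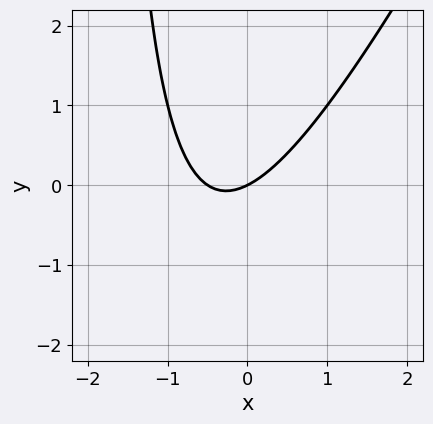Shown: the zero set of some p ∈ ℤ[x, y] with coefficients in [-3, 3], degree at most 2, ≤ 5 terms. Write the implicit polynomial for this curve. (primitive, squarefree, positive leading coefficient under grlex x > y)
2*x^2 - x*y + x - 2*y

First, deg p = 2. A generic line meets the curve in up to 2 points.
Then, reading off the gridlines: it meets the y-axis at y = 0 (among the integer gridlines); it crosses the x-axis at the gridline x = 0.
Finally, these observations pin down the coefficients.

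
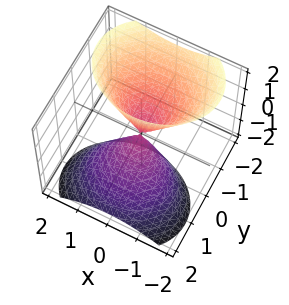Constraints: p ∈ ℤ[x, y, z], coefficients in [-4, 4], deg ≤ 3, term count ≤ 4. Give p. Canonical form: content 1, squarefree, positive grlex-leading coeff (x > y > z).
(a) There are 2 components. They look like related sheets of one shape, so recover p as a whole.
(b) The degree is 2 — no degree-1 surface has this shape.
(c) Observable constraints: one y-axis crossing is at y = 0; one x-axis crossing is at x = 0.
(d) Assembling these constraints gives the stated polynomial.

2*x^2 + 3*y^2 + 3*y*z - z^2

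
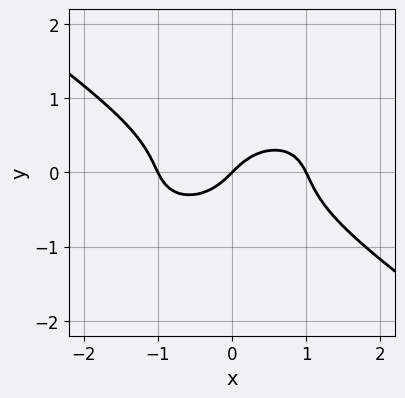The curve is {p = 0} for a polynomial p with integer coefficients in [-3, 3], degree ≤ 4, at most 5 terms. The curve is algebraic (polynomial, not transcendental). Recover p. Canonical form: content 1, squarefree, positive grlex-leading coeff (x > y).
x^3 + 3*y^3 - x + y

(a) deg p = 3. No degree-2 curve has this shape.
(b) Reading off the gridlines: the x-axis gridline crossings are at x ∈ {-1, 0, 1}; it crosses the y-axis at the gridline y = 0.
(c) The integer polynomial consistent with all of this is the stated p.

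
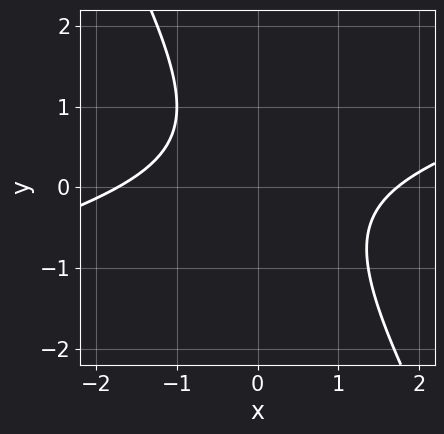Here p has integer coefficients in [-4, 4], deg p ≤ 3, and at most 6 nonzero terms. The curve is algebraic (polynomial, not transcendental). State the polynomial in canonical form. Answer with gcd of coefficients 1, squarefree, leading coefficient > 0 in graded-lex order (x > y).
(a) Degree: the shape is more complex than any degree-1 curve, so deg p = 2.
(b) Observable constraints: the curve avoids every integer y-axis point in the box.
(c) The integer polynomial consistent with all of this is the stated p.

x^2 - 3*x*y - 2*y^2 + y - 3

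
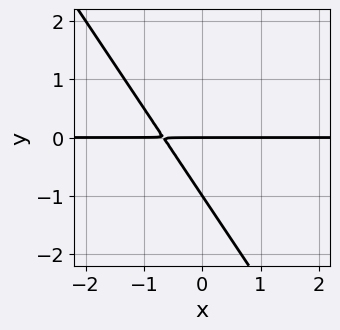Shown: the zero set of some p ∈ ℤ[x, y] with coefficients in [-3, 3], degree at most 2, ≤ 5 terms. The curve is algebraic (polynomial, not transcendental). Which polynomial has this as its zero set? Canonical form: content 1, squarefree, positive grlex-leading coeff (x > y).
3*x*y + 2*y^2 + 2*y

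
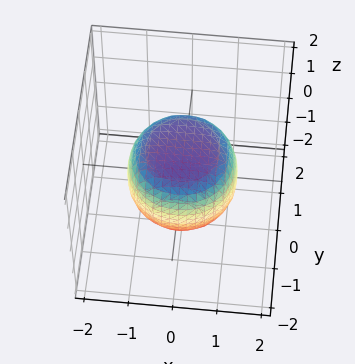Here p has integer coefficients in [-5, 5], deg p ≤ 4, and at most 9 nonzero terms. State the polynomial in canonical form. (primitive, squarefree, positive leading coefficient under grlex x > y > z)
2*x^4 + 4*x^2*y^2 + 2*y^4 - x^2 - y^2 + 3*z^2 - 3

1. Degree: a generic line meets the surface in up to 4 points, so deg p = 4.
2. By symmetry, the surface is invariant under rotation about z: p = q(x² + y², z).
3. Checking where it meets the axes: a circular section at z = -1 has radius between 0 and 1; among the integer gridlines, it crosses the z-axis at z ∈ {-1, 1}.
4. Putting this together gives p.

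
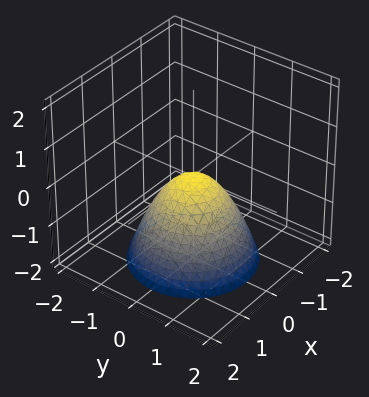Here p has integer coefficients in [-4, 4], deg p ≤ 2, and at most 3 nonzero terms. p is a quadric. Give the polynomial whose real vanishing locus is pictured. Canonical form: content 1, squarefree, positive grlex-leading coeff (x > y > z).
x^2 + y^2 + z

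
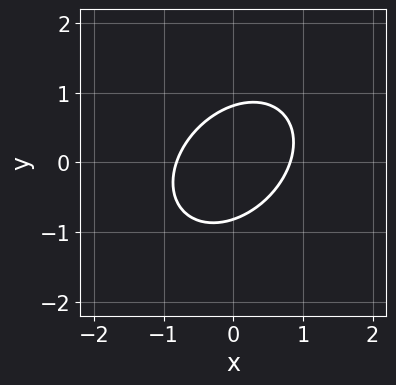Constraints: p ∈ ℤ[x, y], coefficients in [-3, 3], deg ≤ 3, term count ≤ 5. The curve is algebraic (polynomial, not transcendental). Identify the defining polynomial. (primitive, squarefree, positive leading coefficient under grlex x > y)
3*x^2 - 2*x*y + 3*y^2 - 2

(a) deg p = 2.
(b) Solving for integer coefficients yields p as stated.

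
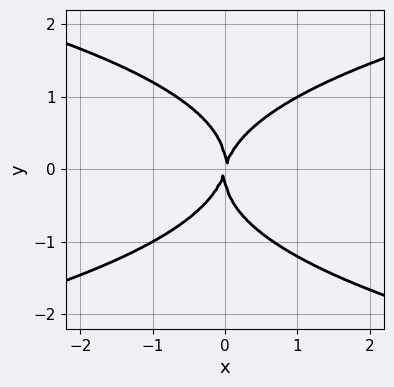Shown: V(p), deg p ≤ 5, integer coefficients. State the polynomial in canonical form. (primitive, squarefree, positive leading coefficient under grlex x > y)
2*y^4 - 3*x^2 + x*y

Degree: the shape is more complex than any degree-3 curve, so deg p = 4.
Against the integer gridlines: it crosses the x-axis at the gridline x = 0; it crosses the y-axis at the gridline y = 0.
Fitting integer coefficients to these (and the overall shape) gives p.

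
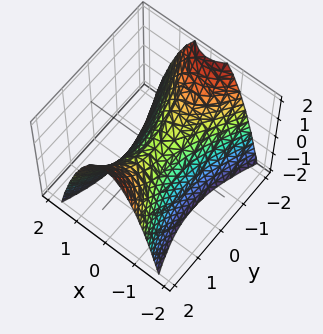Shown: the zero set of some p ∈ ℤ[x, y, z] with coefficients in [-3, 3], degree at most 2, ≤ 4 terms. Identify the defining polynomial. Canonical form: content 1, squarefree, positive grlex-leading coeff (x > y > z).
3*x^2 - y^2 + 2*z

1. deg p = 2. A hyperbolic paraboloid; a quadric.
2. Symmetries: the x ↦ −x reflection is a symmetry, so x appears only in even powers; mirror symmetry y ↦ −y ⇒ only even powers of y.
3. Observable constraints: one x-axis crossing is at x = 0; it crosses the z-axis at the gridline z = 0.
4. These observations pin down the coefficients.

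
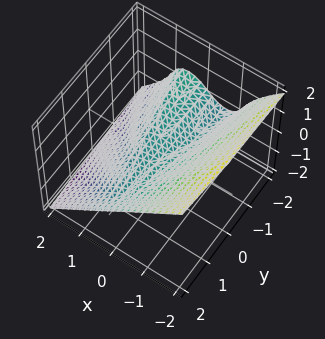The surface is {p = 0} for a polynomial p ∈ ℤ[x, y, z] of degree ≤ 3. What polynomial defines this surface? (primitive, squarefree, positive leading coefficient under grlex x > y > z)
2*x^3 + 2*z^3 + x*y + 2*z

First, deg p = 3.
Then, reading off the gridlines: it crosses the z-axis at the gridline z = 0; the visible y-axis segment lies entirely on the surface; it crosses the x-axis at the gridline x = 0.
Finally, fitting integer coefficients to these (and the overall shape) gives p.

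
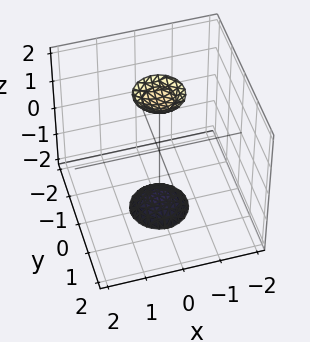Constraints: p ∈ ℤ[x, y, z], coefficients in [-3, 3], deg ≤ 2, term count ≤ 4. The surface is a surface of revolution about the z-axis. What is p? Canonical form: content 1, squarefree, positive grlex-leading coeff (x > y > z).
1. The picture has 2 separate pieces. They look like related sheets of one shape, so recover p as a whole.
2. deg p = 2. No degree-1 surface has this shape.
3. By symmetry, the z-axis is an axis of rotation, so x and y enter only as x² + y².
4. Checking where it meets the axes: it misses every integer gridline on the y-axis; no x-intercept at any integer in the box.
5. The integer polynomial consistent with all of this is the stated p.

3*x^2 + 3*y^2 - z^2 + 3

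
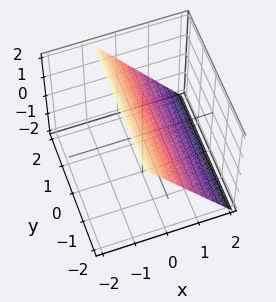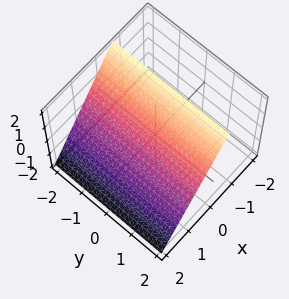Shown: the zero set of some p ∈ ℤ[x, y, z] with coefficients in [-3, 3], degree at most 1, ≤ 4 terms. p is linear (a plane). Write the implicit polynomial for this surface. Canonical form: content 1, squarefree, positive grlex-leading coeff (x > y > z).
1. Degree: every cross-section is a straight line — this is a plane, so deg p = 1.
2. Observable constraints: it misses every integer gridline on the y-axis; one z-axis crossing is at z = 1.
3. Together with the visible shape, these determine p as stated.

3*x + 2*z - 2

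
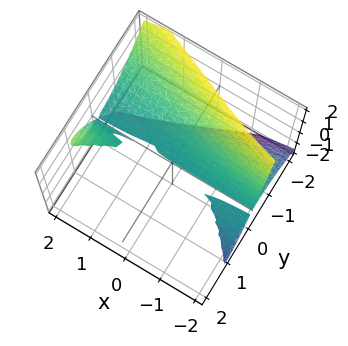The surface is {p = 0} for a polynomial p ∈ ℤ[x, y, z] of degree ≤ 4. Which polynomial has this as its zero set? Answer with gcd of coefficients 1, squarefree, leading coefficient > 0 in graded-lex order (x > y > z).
x*y*z - y^3 - z^2

First, I count 3 distinct pieces.
Next, degree: a generic line meets the surface in up to 3 points, so deg p = 3.
Then, checking where it meets the axes: it crosses the z-axis at the gridline z = 0; it crosses the y-axis at the gridline y = 0; every point of the x-axis in the box is on the surface.
Finally, these observations pin down the coefficients.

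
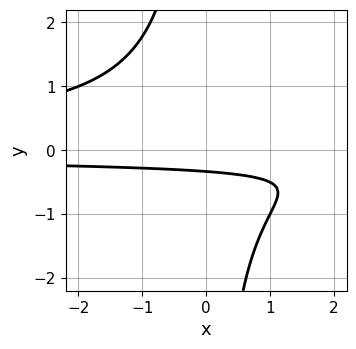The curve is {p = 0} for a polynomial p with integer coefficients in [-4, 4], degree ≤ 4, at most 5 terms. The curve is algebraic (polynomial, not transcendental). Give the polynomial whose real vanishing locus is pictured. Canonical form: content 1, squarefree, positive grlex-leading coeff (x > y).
2*x*y^2 + 3*y + 1

1. deg p = 3. The shape is more complex than any degree-2 curve.
2. From the axis intercepts and sections: the curve avoids every integer x-axis point in the box.
3. The integer polynomial consistent with all of this is the stated p.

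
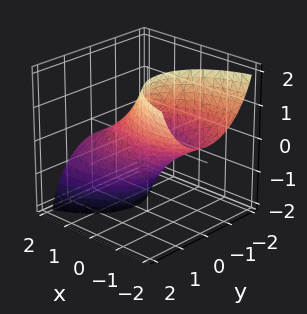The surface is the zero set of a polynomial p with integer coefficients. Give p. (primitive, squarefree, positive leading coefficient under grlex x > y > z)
x^2 + 3*x*z + 2*y^2 + z^2 - 2

1. Degree: a generic line meets the surface in up to 2 points, so deg p = 2.
2. Observable constraints: the y-axis gridline crossings are at y ∈ {-1, 1}.
3. Together with the visible shape, these determine p as stated.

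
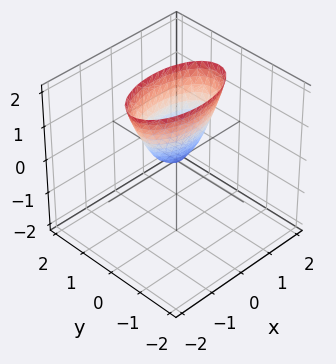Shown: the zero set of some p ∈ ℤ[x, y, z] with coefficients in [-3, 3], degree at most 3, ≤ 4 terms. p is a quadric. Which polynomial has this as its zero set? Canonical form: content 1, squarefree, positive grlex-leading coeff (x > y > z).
x^2 + 3*y^2 - z

deg p = 2. A paraboloid; a quadric.
Symmetries: mirror symmetry x ↦ −x ⇒ only even powers of x; it's symmetric under y → −y, forcing even powers of y.
From the visible intercepts: it meets the x-axis at x = 0 (among the integer gridlines); one z-axis crossing is at z = 0; one y-axis crossing is at y = 0.
Together with the visible shape, these determine p as stated.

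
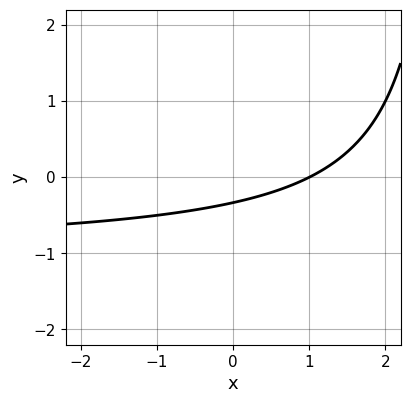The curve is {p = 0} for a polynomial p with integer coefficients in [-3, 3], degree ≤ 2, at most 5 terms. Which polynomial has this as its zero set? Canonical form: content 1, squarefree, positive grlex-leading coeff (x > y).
First, the degree is 2 — no degree-1 curve has this shape.
Then, reading off the gridlines: it meets the x-axis at x = 1 (among the integer gridlines).
Finally, putting this together gives p.

x*y + x - 3*y - 1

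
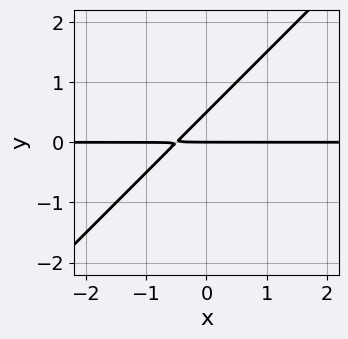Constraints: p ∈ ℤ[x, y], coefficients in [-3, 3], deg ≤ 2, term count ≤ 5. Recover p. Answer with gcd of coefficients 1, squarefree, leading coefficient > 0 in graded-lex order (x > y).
2*x*y - 2*y^2 + y

(a) Degree: no degree-1 curve has this shape, so deg p = 2.
(b) From the axis intercepts and sections: every point of the x-axis in the box is on the curve; it crosses the y-axis at the gridline y = 0.
(c) Matching integer coefficients to the picture gives p.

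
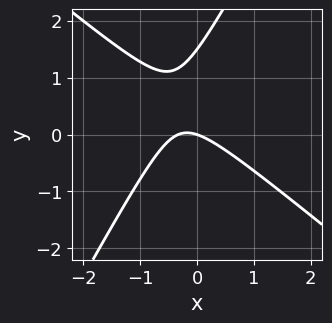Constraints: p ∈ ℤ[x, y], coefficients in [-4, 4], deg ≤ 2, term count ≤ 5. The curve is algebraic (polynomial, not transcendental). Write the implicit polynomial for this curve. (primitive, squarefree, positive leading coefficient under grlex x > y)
1. The degree is 2 — a generic line meets the curve in up to 2 points.
2. Observable constraints: one x-axis crossing is at x = 0; it crosses the y-axis at the gridline y = 0.
3. Putting this together gives p.

3*x^2 + 2*x*y - 2*y^2 + x + 3*y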